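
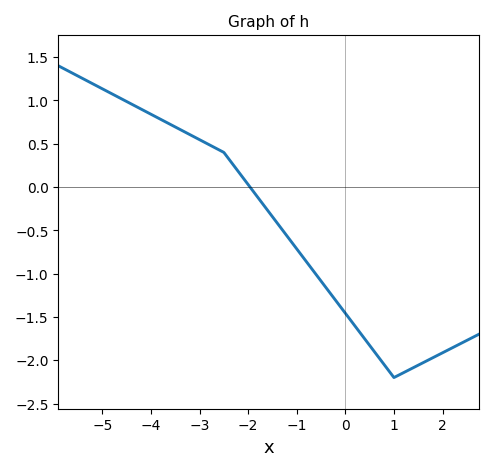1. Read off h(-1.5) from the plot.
-0.35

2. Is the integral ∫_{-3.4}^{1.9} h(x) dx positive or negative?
negative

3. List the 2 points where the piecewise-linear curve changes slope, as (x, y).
(-2.5, 0.4); (1, -2.2)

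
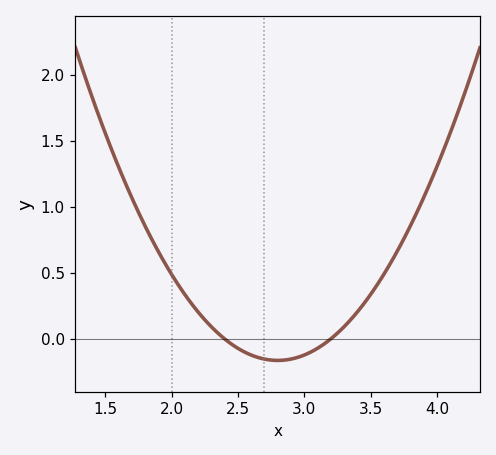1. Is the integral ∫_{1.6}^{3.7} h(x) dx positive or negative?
positive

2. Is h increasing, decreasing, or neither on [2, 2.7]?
decreasing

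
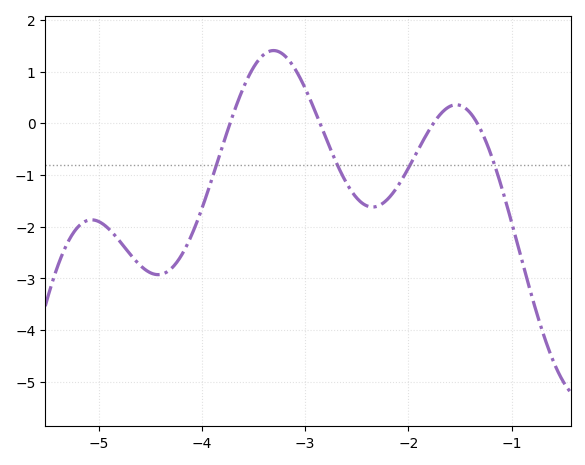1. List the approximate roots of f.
-3.7, -2.9, -1.8, -1.3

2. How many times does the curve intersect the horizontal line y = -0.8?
4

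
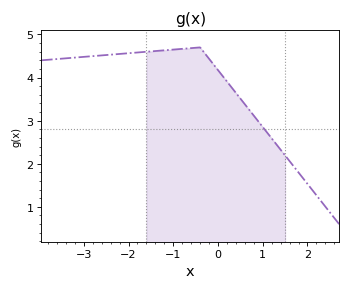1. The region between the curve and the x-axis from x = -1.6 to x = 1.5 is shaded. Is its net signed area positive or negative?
positive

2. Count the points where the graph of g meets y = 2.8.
1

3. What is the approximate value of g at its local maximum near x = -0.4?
4.7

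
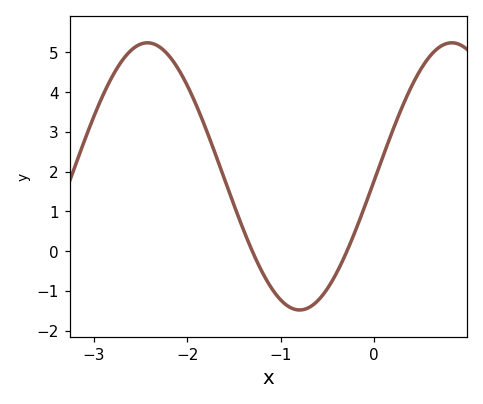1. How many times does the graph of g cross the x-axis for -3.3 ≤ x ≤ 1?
2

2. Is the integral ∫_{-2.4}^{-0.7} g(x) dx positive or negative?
positive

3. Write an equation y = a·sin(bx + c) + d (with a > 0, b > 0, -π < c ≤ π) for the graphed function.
y = 3.36sin(1.93x - 0.03) + 1.88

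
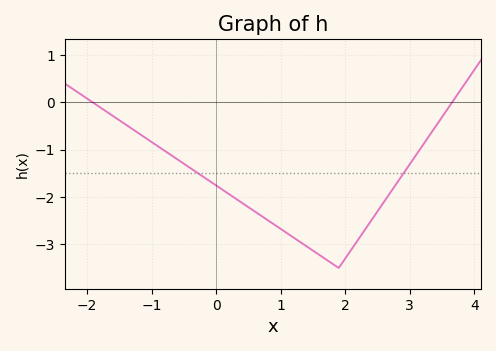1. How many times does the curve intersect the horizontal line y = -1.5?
2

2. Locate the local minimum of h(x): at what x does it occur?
1.9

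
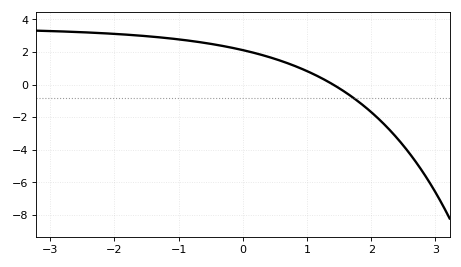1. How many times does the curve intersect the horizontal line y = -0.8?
1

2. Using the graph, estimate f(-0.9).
2.73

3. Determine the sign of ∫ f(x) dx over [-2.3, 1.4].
positive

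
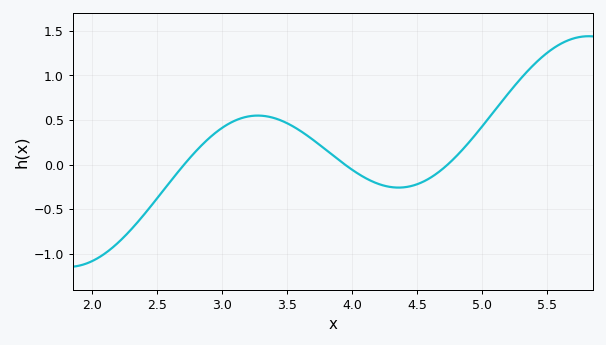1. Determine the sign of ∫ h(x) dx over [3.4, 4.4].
positive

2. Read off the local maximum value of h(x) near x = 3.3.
0.55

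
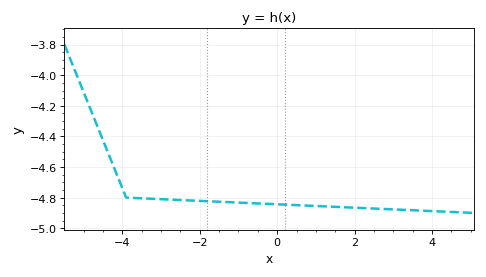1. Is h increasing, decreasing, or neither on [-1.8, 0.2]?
decreasing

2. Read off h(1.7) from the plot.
-4.86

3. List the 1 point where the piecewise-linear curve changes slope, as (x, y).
(-3.9, -4.8)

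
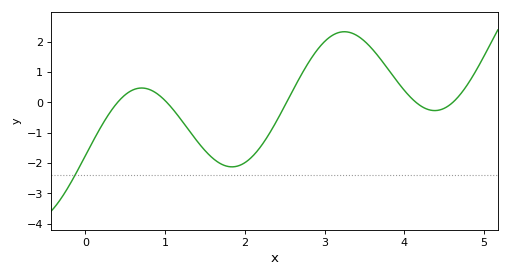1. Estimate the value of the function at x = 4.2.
-0.101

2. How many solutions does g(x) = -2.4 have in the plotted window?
1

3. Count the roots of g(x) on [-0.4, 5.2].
5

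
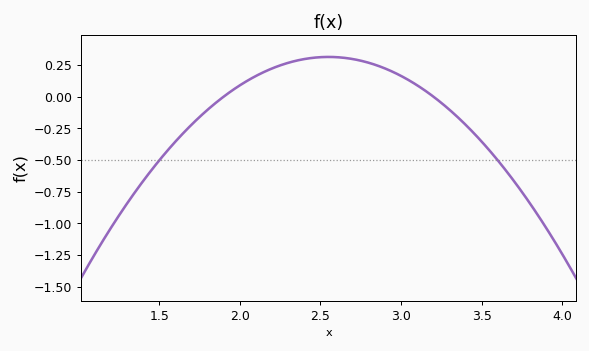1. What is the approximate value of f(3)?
0.163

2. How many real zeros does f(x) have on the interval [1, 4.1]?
2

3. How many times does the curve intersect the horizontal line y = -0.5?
2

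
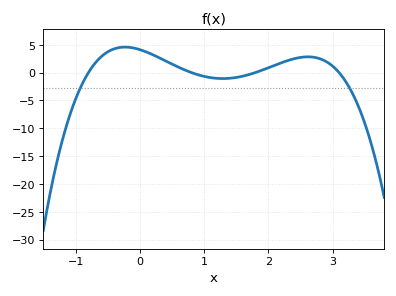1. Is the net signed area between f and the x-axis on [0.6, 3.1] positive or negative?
positive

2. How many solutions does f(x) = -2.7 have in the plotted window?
2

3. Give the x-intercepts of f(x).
-0.8, 0.8, 1.8, 3.1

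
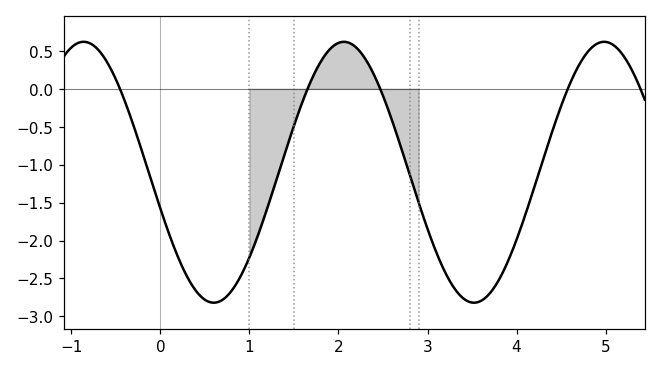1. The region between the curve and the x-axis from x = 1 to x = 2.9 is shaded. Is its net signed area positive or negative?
negative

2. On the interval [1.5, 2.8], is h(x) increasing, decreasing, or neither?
neither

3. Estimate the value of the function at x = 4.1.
-1.65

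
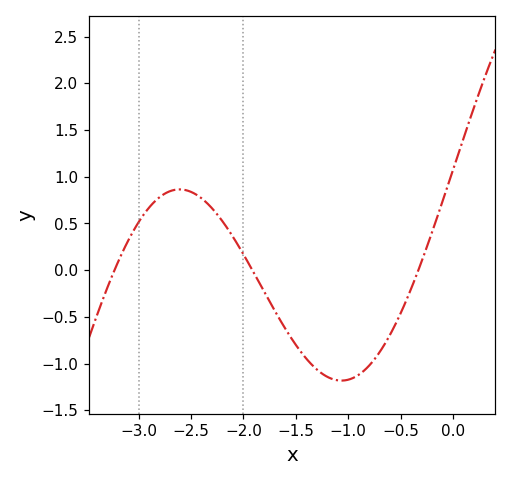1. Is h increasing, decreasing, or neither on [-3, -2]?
neither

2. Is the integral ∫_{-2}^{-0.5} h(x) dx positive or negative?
negative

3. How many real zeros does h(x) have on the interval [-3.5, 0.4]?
3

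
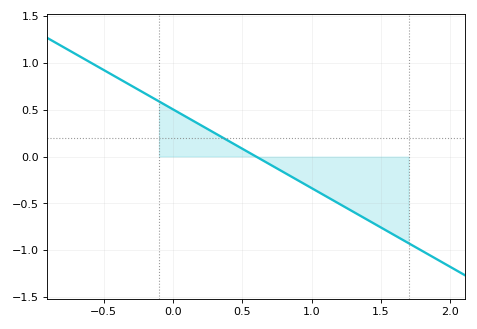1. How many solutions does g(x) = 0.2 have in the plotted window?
1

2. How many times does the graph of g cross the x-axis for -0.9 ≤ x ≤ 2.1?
1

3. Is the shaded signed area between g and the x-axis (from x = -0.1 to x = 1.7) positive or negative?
negative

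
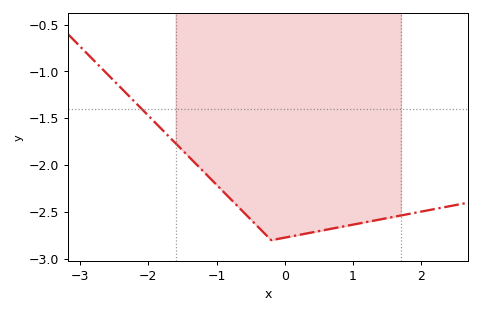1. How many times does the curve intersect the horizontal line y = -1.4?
1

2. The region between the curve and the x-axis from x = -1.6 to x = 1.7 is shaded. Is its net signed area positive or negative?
negative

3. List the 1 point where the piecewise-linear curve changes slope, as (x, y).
(-0.2, -2.8)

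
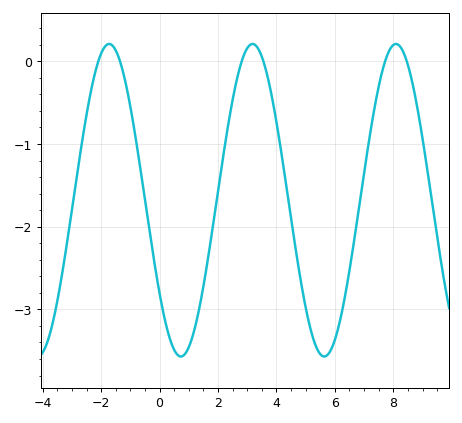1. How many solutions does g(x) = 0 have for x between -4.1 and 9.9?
6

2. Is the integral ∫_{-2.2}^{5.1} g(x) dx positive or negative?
negative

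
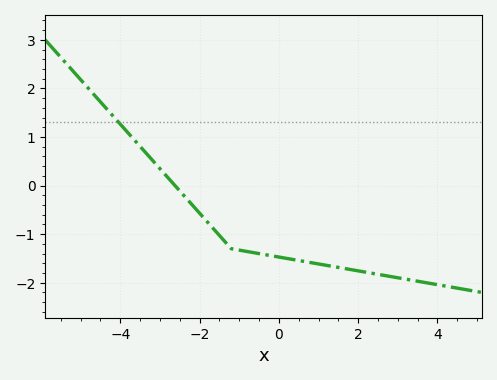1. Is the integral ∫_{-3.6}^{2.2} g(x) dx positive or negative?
negative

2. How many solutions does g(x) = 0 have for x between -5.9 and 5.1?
1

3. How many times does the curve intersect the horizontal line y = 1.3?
1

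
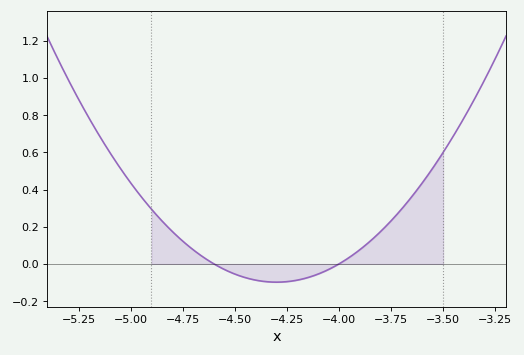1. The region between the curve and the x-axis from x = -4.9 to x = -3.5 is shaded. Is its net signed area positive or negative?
positive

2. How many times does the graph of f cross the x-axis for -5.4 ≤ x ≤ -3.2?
2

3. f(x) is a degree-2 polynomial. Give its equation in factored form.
y = 1.09(x + 4.6)(x + 4)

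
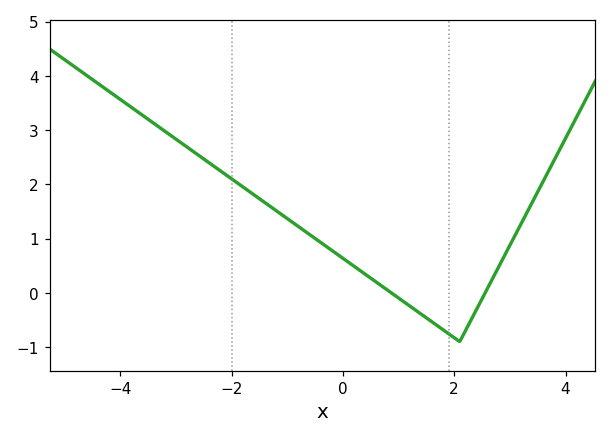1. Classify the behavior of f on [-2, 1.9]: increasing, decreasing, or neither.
decreasing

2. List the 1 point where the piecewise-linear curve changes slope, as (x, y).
(2.1, -0.9)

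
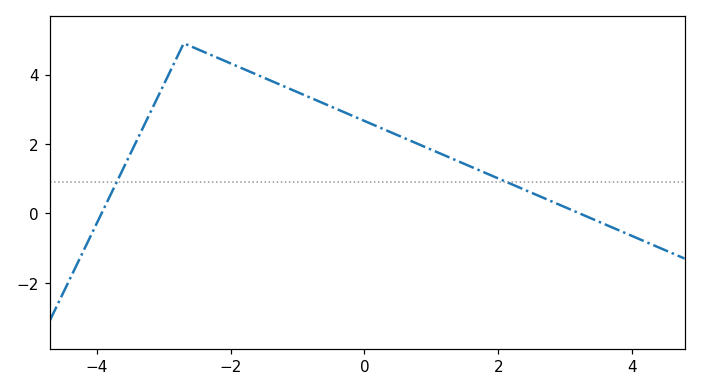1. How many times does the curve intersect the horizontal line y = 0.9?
2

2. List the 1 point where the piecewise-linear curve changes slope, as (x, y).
(-2.7, 4.9)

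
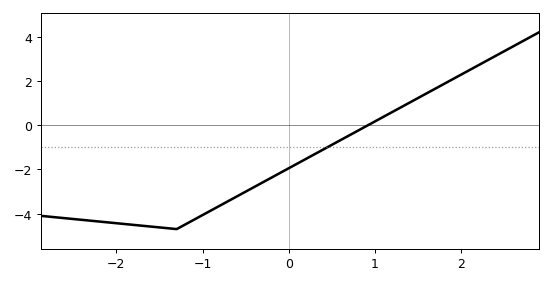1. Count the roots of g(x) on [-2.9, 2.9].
1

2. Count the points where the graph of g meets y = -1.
1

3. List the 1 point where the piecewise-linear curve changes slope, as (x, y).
(-1.3, -4.7)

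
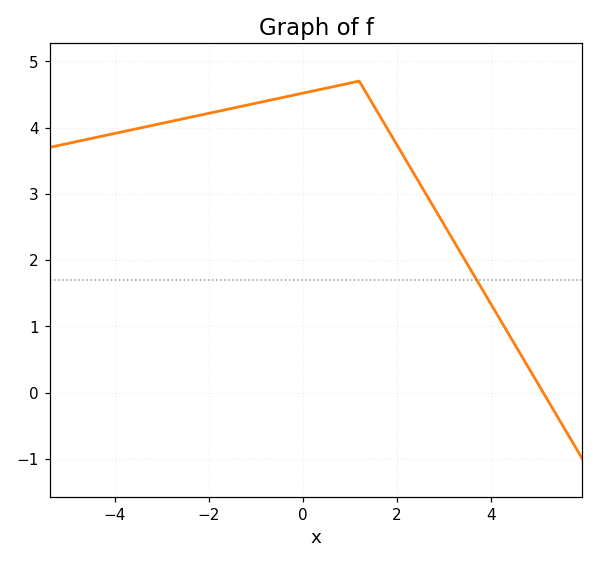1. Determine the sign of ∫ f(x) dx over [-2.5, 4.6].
positive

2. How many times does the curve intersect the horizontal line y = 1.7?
1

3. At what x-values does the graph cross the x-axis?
5.11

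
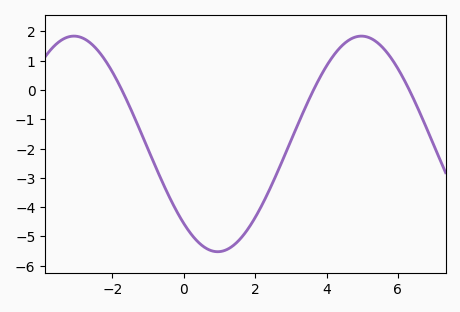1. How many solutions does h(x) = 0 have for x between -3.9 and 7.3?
3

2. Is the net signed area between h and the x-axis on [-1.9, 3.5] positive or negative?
negative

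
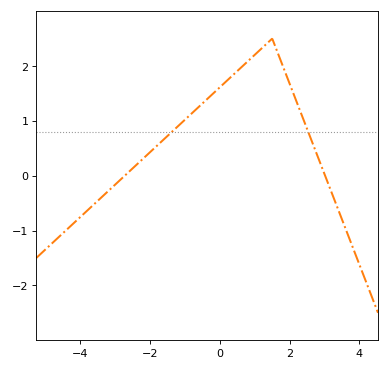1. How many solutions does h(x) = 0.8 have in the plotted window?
2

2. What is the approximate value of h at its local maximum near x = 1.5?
2.5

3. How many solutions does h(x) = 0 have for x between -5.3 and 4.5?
2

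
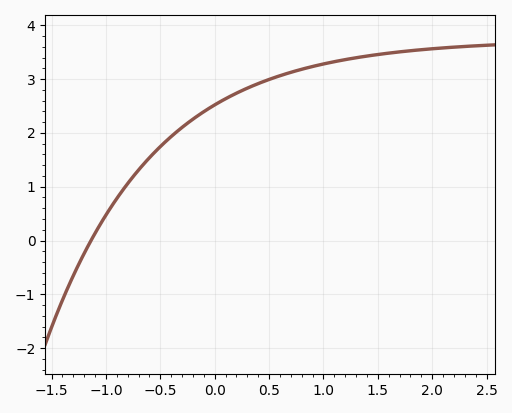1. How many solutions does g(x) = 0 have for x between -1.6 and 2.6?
1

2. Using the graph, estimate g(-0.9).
0.8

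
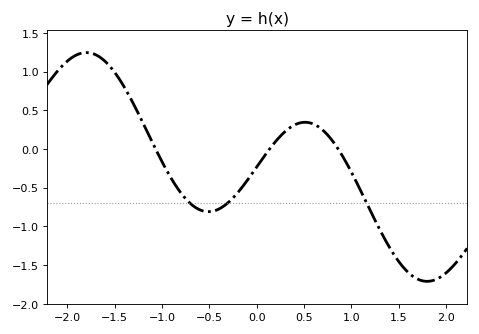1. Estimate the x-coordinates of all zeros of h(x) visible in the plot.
-1.1, 0.1, 0.9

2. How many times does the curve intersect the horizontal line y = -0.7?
3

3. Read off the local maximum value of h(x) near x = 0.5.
0.35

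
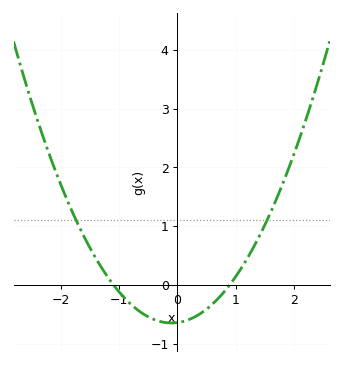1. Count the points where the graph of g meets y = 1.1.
2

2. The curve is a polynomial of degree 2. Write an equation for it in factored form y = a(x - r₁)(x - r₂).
y = 0.65(x + 1.1)(x - 0.9)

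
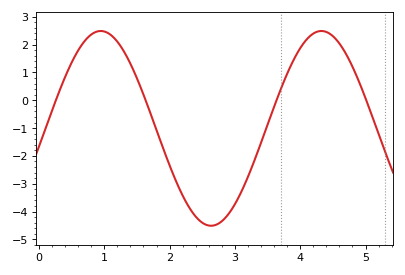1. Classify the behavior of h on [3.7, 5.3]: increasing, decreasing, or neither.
neither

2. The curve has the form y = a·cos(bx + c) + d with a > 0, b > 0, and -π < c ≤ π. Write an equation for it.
y = 3.5cos(1.86x - 1.76) - 1.01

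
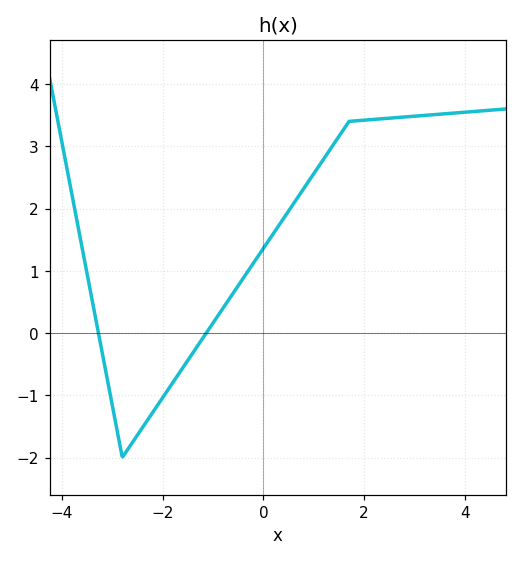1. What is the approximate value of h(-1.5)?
-0.44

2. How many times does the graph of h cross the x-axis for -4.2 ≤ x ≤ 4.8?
2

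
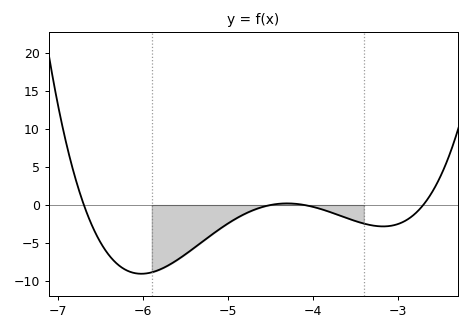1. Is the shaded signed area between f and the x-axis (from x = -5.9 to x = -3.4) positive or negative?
negative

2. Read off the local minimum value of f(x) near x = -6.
-9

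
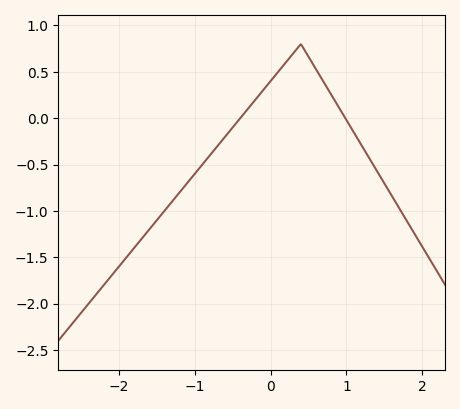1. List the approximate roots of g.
-0.4, 1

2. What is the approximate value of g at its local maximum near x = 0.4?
0.8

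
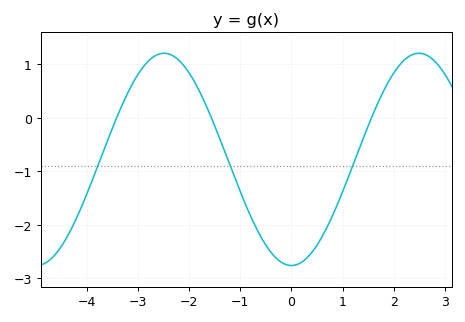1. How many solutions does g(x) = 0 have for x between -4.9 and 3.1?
3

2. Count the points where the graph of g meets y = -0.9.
3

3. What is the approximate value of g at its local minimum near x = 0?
-2.76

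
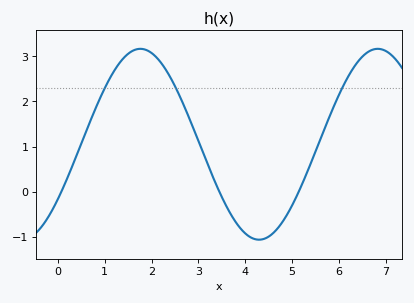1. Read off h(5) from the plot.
-0.3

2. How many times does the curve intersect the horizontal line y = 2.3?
3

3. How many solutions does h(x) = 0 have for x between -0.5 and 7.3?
3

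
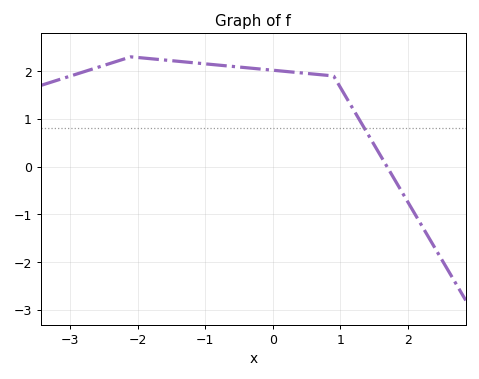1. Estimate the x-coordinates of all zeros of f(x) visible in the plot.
1.69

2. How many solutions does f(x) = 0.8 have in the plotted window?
1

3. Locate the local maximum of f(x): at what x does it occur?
-2.1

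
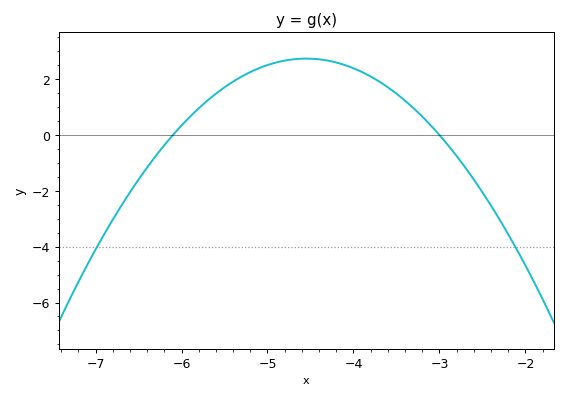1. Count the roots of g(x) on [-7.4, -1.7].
2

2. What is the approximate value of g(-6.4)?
-1.2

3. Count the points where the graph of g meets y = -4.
2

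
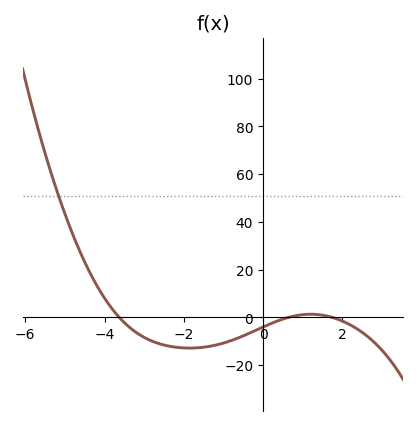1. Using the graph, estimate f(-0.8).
-10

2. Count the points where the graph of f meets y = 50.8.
1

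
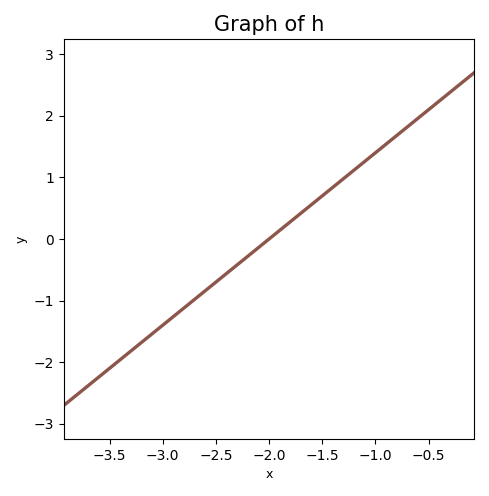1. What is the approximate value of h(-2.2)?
-0.3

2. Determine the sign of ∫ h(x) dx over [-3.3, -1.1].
negative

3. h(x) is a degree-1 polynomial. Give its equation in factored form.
y = 1.4(x + 2)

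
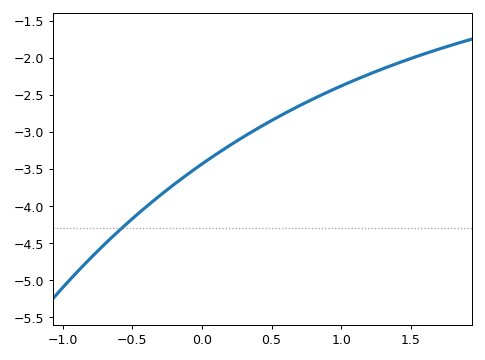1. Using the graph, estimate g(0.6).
-2.74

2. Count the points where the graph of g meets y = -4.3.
1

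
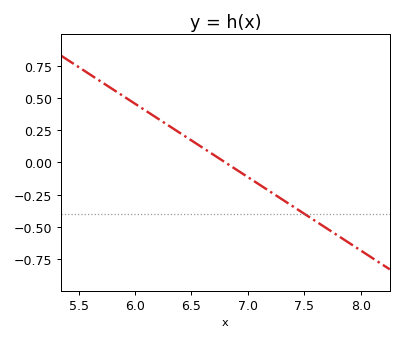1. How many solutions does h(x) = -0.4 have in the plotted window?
1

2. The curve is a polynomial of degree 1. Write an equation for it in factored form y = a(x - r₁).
y = -0.57(x - 6.8)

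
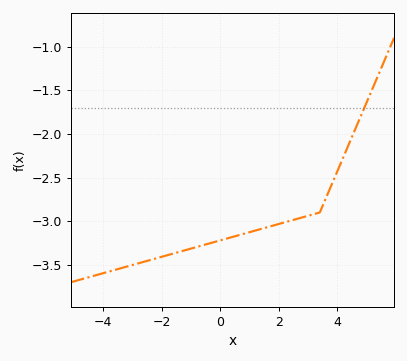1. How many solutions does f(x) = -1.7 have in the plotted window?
1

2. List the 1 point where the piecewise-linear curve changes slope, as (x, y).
(3.4, -2.9)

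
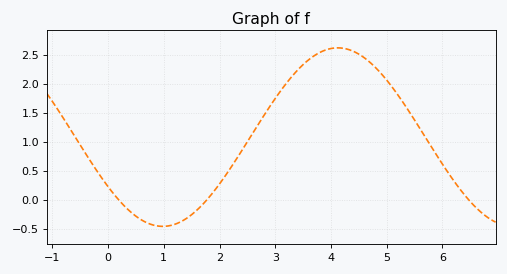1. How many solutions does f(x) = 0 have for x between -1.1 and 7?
3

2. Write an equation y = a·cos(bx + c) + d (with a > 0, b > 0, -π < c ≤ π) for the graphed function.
y = 1.54cos(1x + 2.2) + 1.08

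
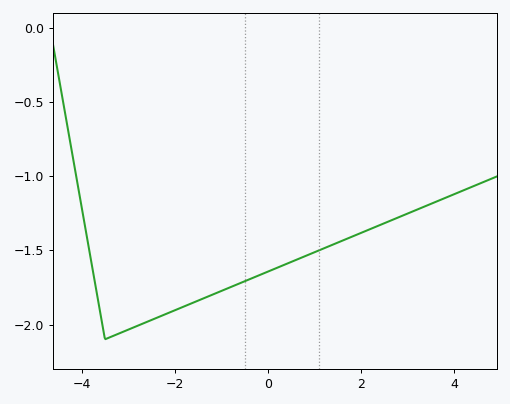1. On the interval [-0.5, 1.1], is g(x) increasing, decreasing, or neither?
increasing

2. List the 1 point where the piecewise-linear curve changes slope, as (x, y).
(-3.5, -2.1)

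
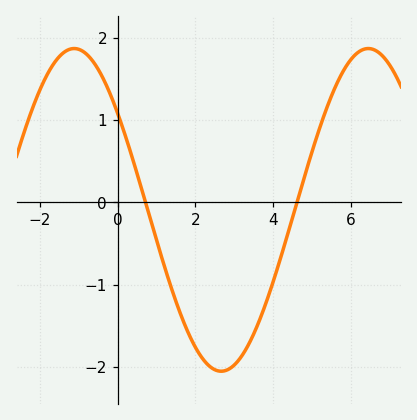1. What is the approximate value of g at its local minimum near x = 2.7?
-2.05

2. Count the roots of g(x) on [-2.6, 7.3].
2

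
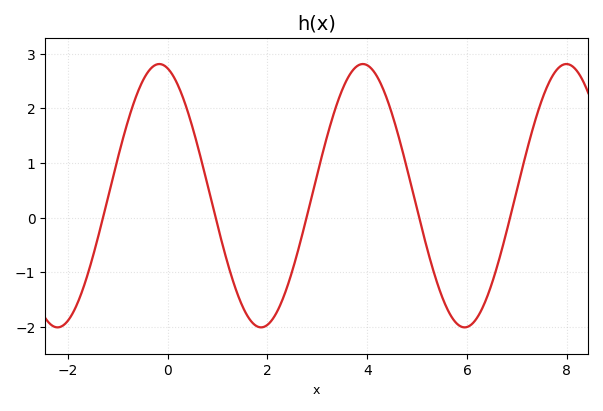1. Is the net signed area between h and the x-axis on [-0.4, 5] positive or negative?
positive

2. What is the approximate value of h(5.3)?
-0.9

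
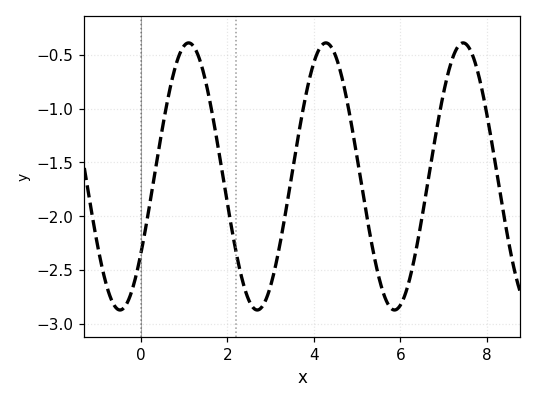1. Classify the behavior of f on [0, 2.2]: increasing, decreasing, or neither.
neither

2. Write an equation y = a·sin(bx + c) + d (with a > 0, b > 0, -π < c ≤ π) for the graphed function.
y = 1.24sin(1.98x - 0.62) - 1.63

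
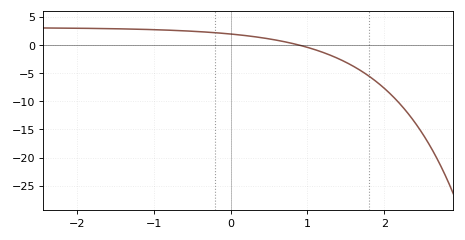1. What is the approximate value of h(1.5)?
-3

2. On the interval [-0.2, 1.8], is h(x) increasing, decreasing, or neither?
decreasing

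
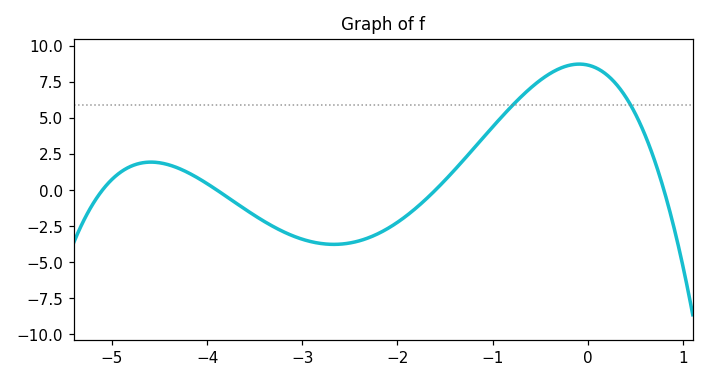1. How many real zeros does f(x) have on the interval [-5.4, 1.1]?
4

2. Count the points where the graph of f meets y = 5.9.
2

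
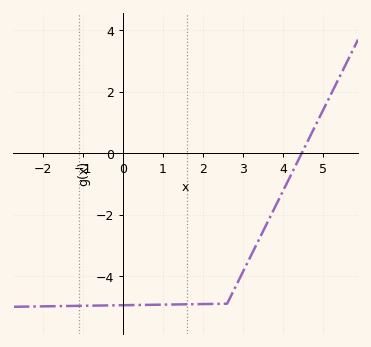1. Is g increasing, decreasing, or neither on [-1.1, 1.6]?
increasing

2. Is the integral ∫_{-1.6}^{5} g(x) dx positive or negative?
negative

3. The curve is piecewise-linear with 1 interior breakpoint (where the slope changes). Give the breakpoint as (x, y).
(2.6, -4.9)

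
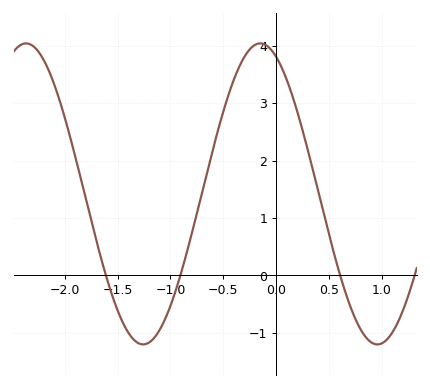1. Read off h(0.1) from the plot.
3.42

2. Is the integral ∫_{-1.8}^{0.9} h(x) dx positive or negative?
positive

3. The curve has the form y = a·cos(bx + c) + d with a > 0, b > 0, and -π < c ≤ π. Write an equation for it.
y = 2.62cos(2.83x + 0.422) + 1.42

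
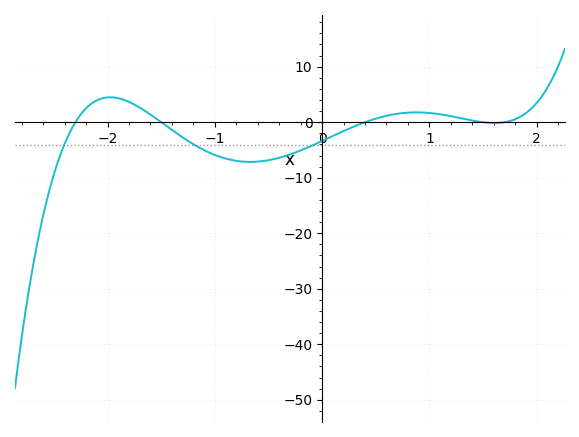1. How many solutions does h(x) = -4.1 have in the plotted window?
3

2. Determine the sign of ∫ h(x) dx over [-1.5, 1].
negative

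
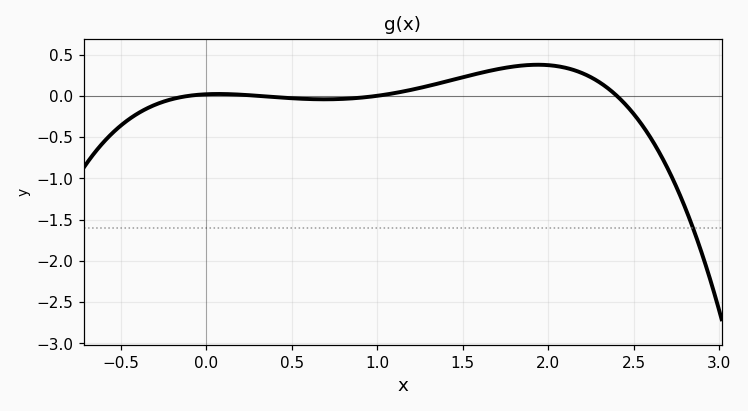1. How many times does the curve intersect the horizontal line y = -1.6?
1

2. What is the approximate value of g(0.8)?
-0.05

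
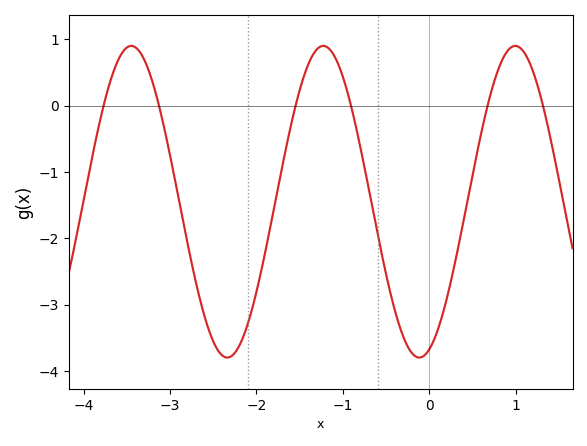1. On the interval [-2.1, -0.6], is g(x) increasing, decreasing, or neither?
neither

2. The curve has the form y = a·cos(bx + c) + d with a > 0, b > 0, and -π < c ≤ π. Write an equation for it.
y = 2.35cos(2.8x - 2.8) - 1.45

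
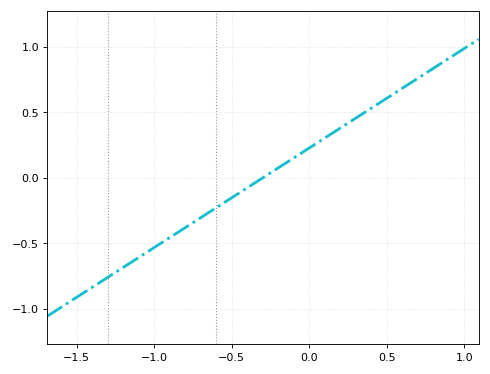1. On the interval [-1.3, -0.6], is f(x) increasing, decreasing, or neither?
increasing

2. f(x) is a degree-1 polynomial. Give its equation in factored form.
y = 0.76(x + 0.3)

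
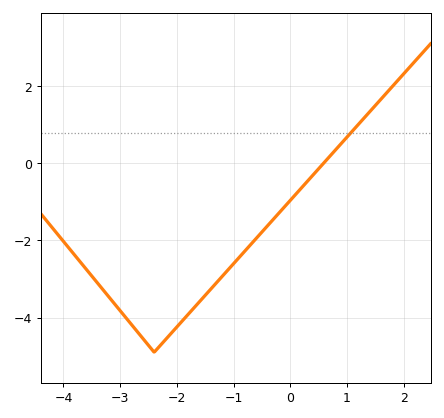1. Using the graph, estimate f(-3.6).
-2.8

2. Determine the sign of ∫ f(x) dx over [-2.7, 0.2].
negative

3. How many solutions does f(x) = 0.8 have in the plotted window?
1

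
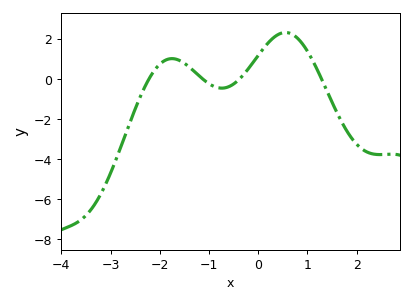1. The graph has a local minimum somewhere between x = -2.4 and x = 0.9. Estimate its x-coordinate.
-0.7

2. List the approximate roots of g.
-2.2, -1.1, -0.4, 1.3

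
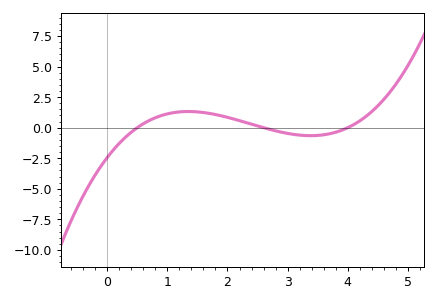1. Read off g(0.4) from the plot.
-0.372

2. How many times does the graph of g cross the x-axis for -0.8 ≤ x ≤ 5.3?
3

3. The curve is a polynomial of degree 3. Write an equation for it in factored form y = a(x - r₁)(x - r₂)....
y = 0.47(x - 0.5)(x - 2.6)(x - 4)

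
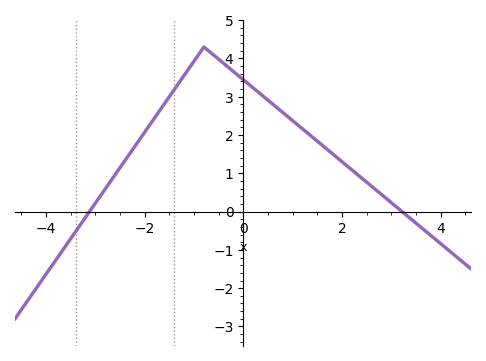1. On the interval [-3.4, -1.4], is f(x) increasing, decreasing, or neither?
increasing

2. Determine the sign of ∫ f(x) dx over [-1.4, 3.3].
positive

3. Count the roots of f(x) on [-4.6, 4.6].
2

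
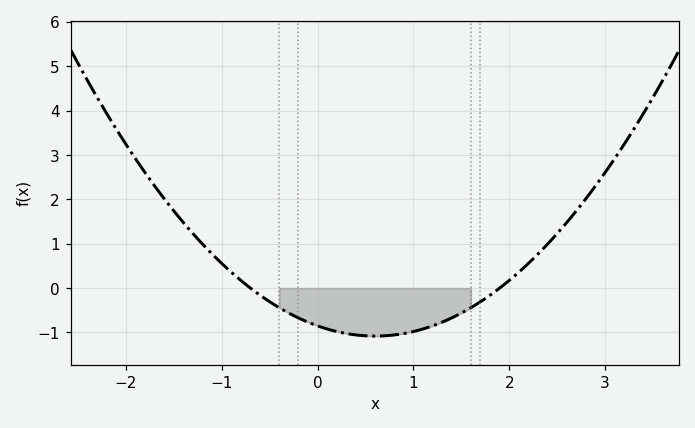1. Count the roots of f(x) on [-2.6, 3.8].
2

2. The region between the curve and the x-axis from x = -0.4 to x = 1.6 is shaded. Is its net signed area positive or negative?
negative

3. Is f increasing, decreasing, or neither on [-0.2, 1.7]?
neither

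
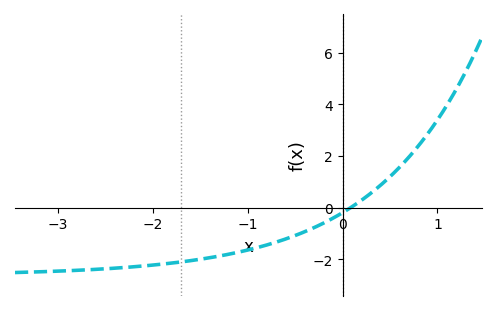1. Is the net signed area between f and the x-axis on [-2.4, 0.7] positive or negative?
negative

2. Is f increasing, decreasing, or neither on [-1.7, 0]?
increasing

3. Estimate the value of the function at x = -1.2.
-1.8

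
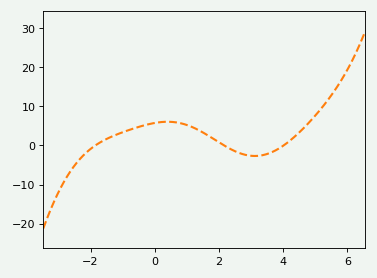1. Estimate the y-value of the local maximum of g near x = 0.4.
6.07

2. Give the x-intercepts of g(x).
-1.85, 2.16, 4.01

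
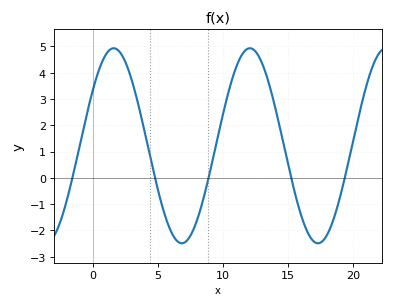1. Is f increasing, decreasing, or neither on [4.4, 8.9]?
neither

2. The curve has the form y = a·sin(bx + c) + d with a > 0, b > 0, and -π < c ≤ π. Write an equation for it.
y = 3.71sin(0.6x + 0.6) + 1.22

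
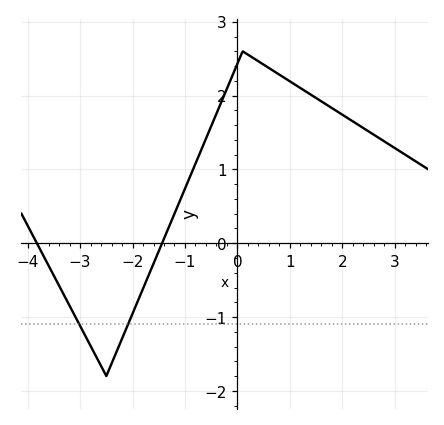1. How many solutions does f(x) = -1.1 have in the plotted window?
2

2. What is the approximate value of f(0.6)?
2.37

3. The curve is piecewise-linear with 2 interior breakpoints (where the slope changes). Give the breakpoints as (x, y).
(-2.5, -1.8); (0.1, 2.6)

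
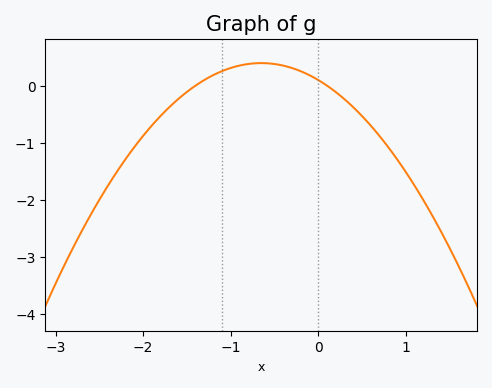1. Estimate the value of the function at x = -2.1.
-1.1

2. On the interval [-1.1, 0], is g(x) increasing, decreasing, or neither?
neither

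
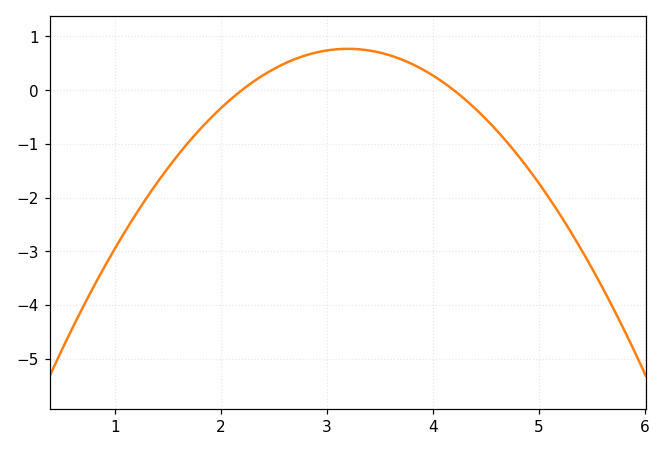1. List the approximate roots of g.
2.2, 4.2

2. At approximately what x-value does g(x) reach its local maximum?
3.2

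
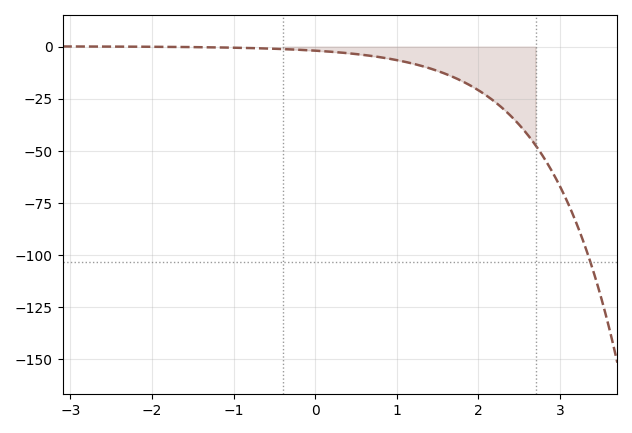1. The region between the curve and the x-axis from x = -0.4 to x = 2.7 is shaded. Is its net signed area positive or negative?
negative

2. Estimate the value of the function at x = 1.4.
-10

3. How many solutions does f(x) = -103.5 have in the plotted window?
1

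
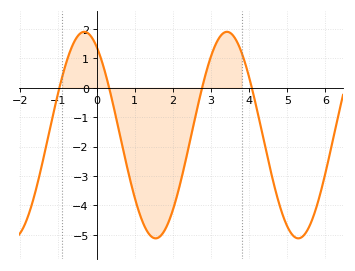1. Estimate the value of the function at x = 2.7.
-0.356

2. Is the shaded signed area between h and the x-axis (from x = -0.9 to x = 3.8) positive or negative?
negative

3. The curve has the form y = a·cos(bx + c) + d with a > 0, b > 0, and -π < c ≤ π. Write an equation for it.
y = 3.51cos(1.68x + 0.542) - 1.61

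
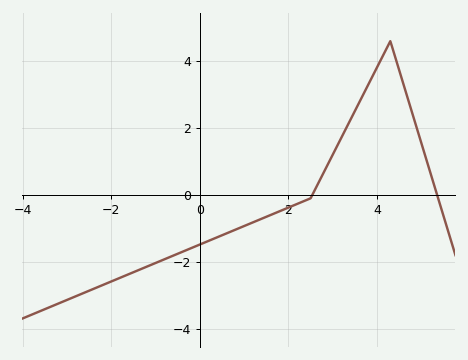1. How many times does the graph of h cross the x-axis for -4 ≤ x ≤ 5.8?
2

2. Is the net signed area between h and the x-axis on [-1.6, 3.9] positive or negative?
negative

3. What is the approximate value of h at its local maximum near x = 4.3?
4.59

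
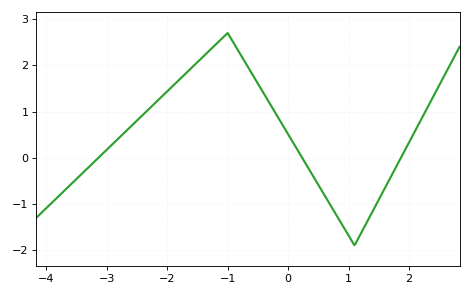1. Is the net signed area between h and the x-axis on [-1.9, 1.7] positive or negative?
positive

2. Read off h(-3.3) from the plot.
-0.2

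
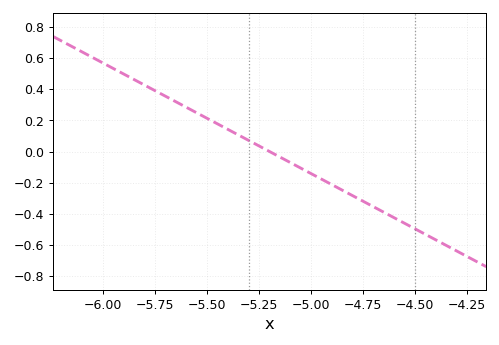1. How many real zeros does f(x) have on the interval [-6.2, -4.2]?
1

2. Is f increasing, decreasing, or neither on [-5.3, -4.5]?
decreasing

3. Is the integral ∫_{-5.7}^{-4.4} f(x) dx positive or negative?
negative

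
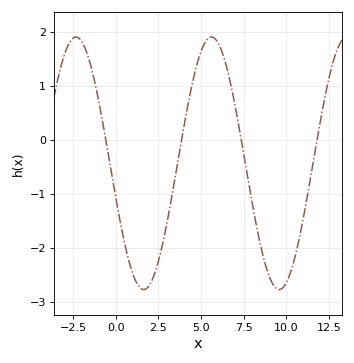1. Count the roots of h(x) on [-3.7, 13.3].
4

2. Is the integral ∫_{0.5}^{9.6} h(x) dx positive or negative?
negative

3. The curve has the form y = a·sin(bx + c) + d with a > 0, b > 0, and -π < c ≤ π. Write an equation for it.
y = 2.34sin(0.79x - 2.86) - 0.43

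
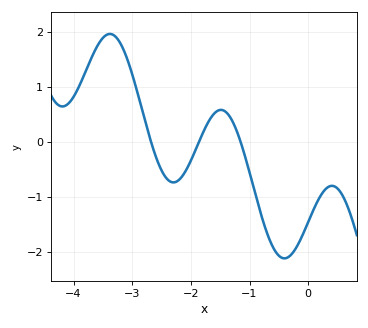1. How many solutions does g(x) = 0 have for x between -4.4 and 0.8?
3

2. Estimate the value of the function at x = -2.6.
-0.3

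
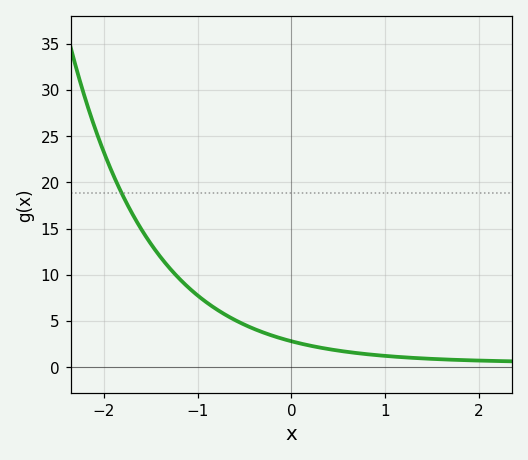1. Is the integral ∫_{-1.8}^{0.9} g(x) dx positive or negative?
positive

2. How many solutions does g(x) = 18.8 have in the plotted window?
1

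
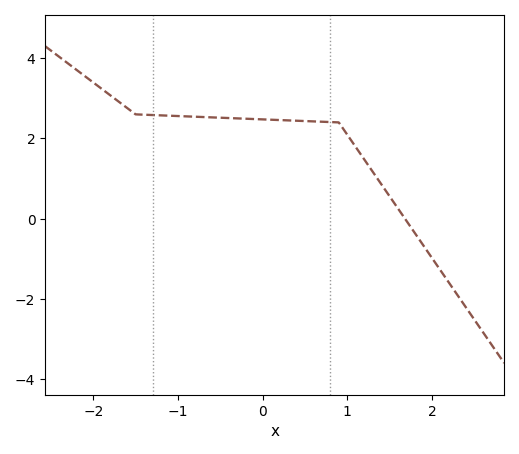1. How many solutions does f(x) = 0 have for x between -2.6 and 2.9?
1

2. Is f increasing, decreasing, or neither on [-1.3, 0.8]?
decreasing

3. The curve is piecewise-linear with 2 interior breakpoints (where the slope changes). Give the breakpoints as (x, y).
(-1.5, 2.6); (0.9, 2.4)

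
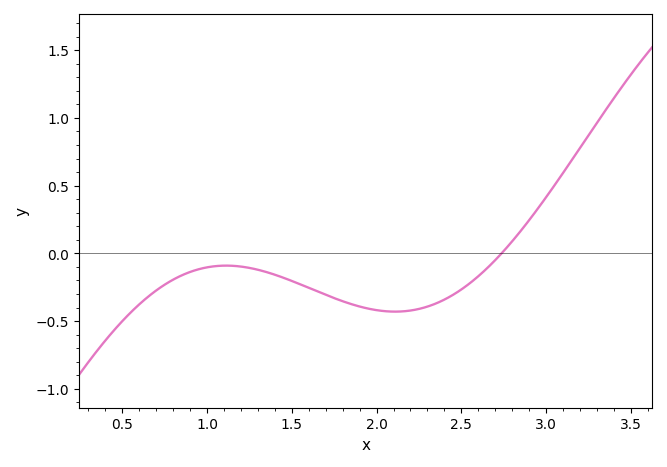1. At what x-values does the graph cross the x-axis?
2.74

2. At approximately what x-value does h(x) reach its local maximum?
1.11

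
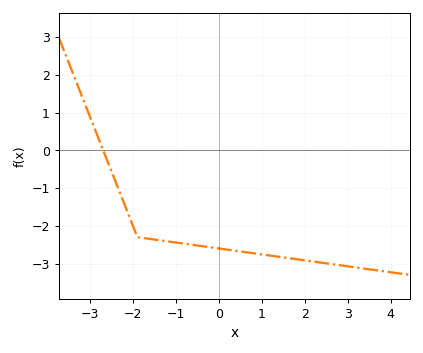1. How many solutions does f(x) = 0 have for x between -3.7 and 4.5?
1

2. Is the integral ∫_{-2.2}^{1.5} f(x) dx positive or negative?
negative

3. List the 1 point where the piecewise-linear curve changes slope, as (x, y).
(-1.9, -2.3)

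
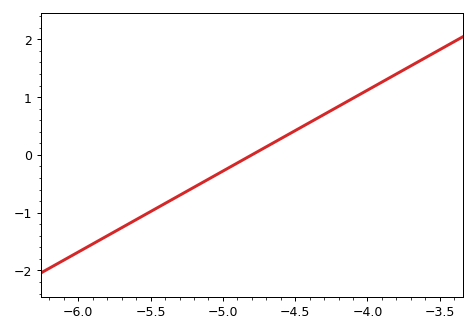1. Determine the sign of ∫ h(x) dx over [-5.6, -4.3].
negative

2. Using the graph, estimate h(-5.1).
-0.42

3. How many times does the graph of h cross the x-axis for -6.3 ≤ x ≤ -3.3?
1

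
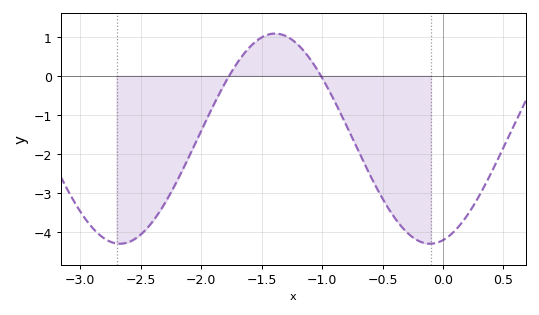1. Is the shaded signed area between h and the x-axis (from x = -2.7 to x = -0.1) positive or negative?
negative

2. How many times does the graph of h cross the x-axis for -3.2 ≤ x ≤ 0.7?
2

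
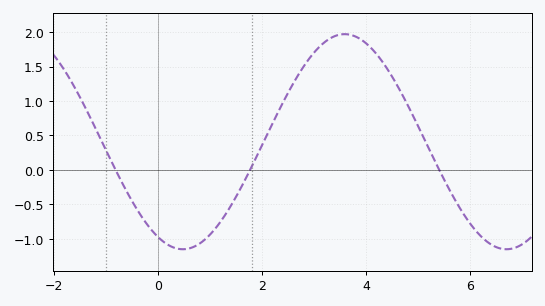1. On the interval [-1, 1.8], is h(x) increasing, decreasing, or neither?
neither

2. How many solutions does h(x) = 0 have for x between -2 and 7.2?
3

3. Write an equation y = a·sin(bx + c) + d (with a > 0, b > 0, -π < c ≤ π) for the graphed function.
y = 1.56sin(1.01x - 2.05) + 0.41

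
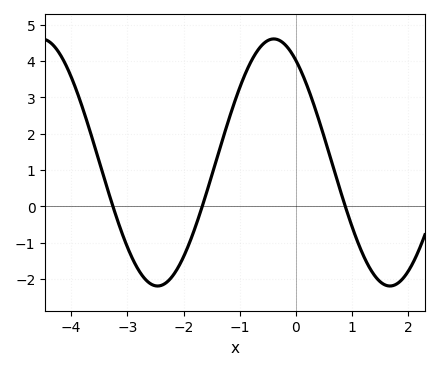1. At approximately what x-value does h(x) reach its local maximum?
-0.395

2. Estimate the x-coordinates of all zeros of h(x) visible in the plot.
-3.26, -1.67, 0.878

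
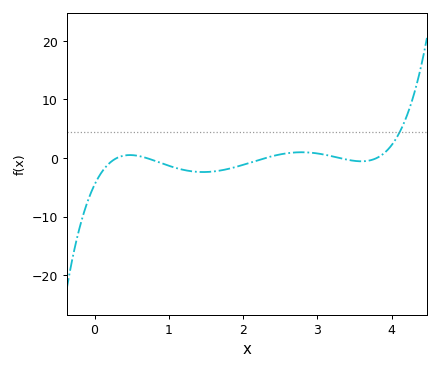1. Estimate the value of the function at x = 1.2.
-2.03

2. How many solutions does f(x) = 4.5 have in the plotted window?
1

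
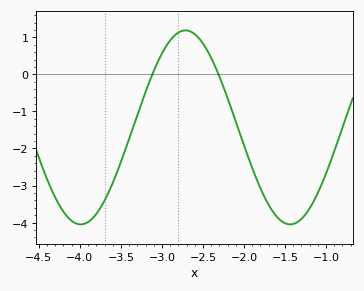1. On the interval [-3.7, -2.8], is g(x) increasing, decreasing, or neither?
increasing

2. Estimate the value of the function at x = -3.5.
-2.4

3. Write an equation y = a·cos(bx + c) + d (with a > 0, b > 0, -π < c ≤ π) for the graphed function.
y = 2.62cos(2.5x + 0.39) - 1.43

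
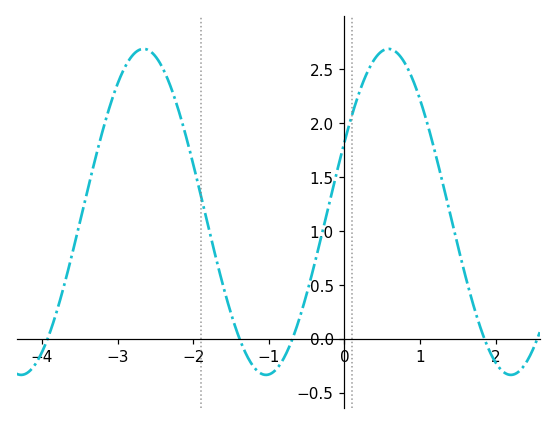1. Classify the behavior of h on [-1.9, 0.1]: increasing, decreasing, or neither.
neither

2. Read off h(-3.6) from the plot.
0.793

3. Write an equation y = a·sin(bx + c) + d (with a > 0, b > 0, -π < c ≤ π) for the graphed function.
y = 1.51sin(1.94x + 0.442) + 1.18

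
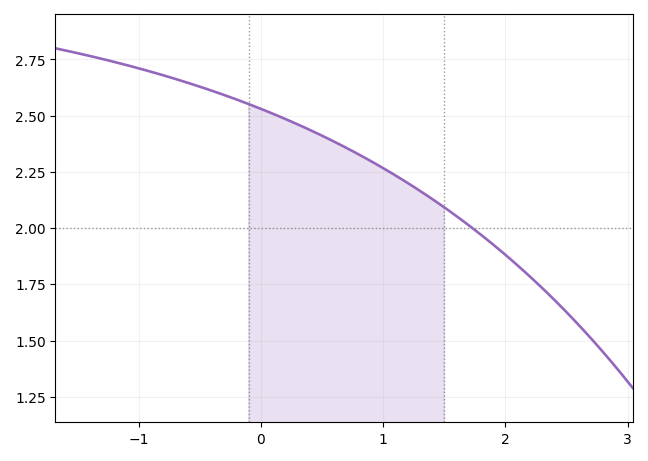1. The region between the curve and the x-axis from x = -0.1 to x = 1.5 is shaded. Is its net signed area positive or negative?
positive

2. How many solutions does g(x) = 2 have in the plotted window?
1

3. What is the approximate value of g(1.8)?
1.97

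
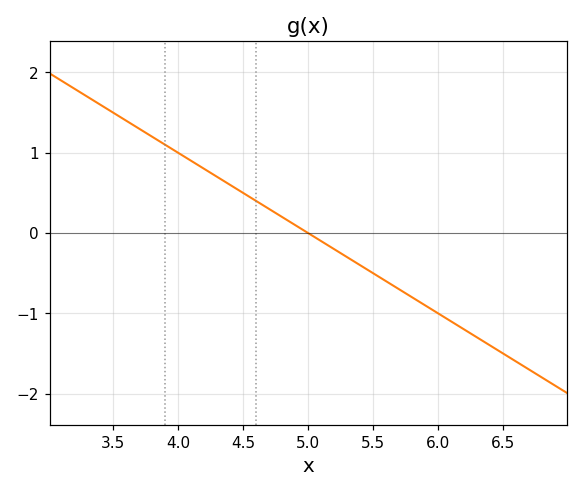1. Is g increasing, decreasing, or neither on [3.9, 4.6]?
decreasing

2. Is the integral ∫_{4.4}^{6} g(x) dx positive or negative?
negative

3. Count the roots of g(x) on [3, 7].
1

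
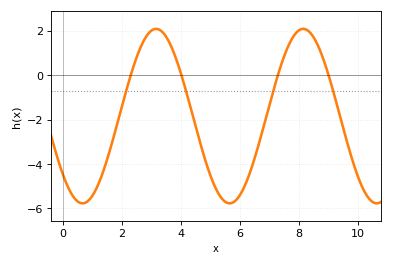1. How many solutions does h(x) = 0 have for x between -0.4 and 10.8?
4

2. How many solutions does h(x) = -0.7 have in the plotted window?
4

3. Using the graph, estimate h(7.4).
0.4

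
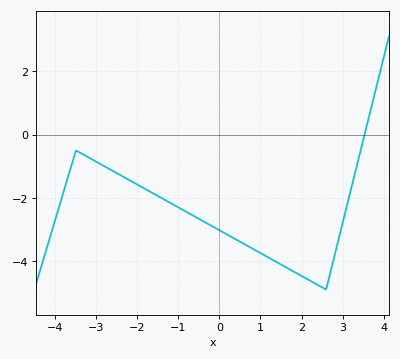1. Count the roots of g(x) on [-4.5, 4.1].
1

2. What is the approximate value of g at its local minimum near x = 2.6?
-4.9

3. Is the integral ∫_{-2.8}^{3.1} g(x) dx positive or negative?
negative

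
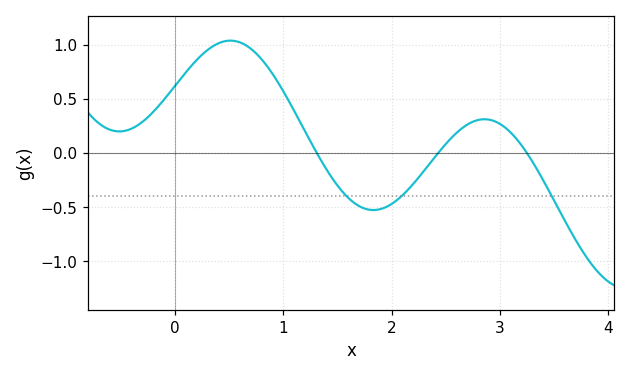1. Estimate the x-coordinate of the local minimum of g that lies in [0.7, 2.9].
1.8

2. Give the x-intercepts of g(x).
1.3, 2.4, 3.2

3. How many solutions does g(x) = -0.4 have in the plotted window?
3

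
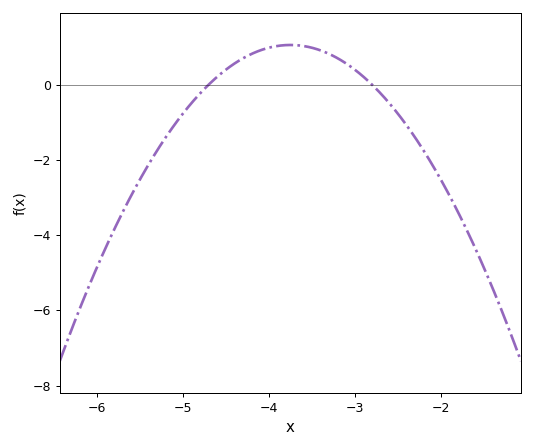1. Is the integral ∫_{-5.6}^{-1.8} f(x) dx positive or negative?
negative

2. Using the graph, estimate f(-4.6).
0.211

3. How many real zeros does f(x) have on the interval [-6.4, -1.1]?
2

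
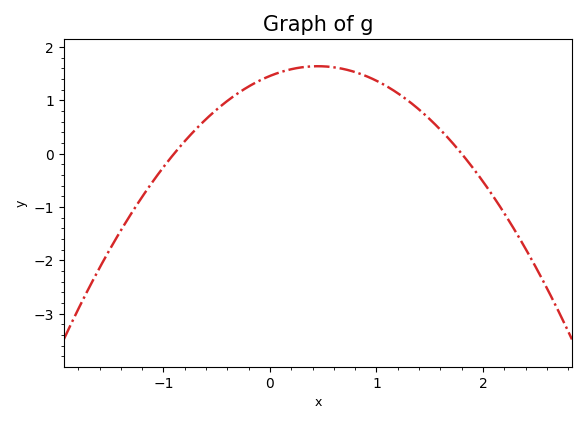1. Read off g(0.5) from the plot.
1.6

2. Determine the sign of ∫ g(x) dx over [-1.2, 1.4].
positive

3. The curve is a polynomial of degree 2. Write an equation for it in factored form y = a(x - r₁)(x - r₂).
y = -0.9(x + 0.9)(x - 1.8)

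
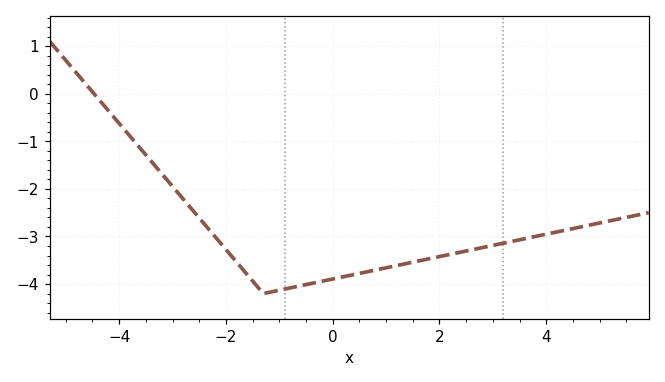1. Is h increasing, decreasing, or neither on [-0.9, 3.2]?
increasing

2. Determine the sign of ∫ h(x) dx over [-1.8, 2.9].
negative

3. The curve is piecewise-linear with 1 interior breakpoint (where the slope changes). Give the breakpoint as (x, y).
(-1.3, -4.2)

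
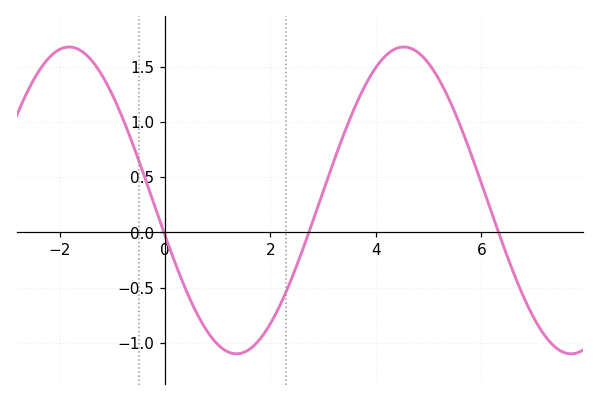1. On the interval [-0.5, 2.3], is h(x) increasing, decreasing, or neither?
neither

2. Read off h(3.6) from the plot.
1.15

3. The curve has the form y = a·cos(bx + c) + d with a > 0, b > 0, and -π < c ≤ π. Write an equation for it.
y = 1.39cos(0.99x + 1.8) + 0.29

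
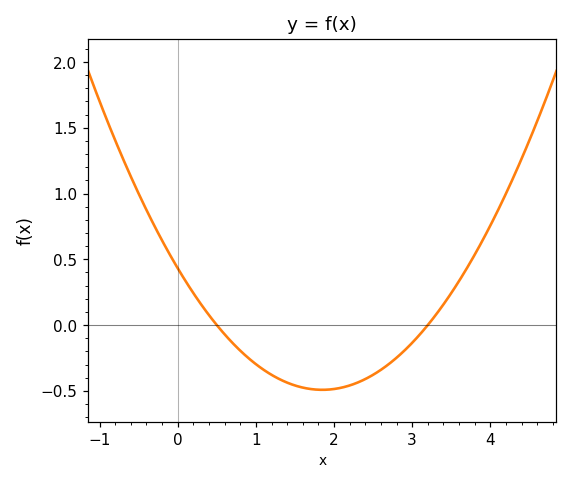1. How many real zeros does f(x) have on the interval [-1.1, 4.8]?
2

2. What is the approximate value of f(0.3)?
0.157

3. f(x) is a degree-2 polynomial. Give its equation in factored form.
y = 0.27(x - 0.5)(x - 3.2)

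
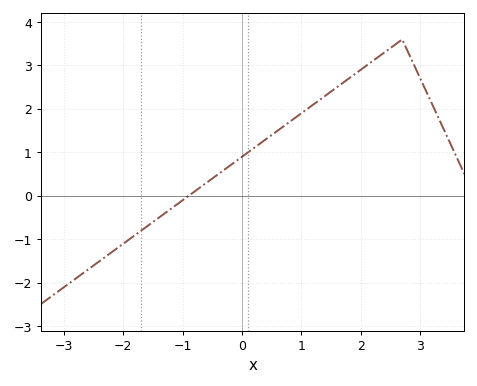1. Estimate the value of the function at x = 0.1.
0.997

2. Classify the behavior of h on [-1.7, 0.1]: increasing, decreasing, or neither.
increasing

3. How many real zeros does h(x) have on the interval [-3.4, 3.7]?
1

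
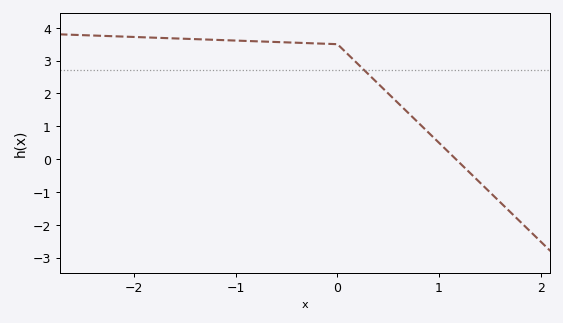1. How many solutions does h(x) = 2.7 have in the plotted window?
1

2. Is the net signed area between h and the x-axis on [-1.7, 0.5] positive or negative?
positive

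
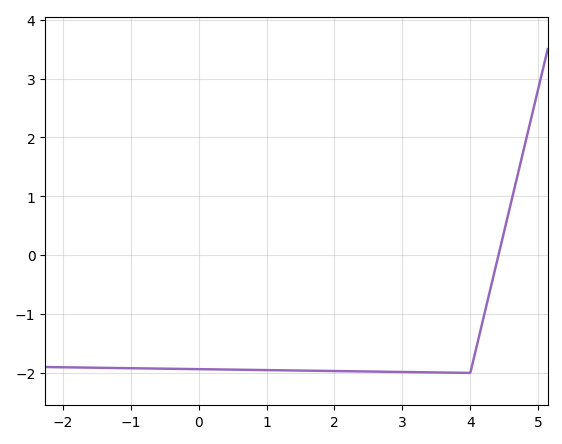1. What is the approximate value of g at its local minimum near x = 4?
-2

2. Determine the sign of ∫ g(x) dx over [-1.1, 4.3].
negative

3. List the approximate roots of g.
4.41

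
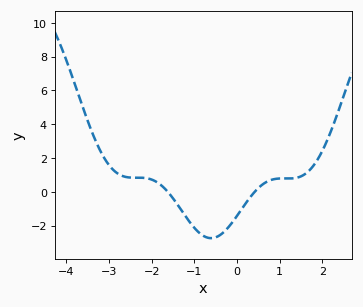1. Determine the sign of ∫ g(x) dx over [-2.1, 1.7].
negative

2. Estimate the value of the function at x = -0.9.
-2.4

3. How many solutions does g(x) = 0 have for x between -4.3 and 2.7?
2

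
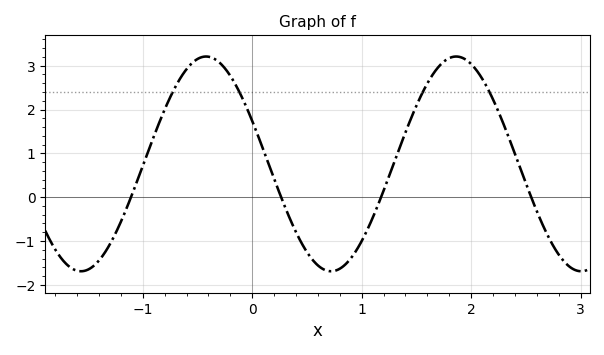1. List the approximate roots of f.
-1.1, 0.3, 1.2, 2.5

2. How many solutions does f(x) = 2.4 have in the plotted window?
4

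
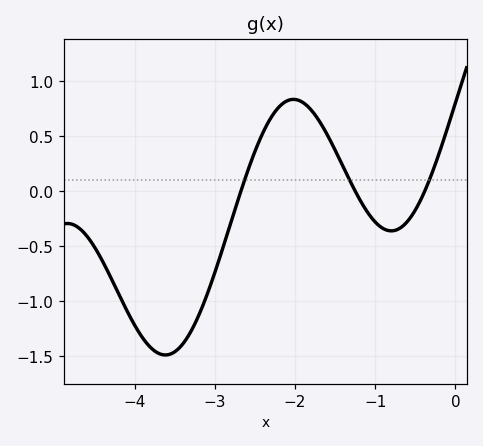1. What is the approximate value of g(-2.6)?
0.161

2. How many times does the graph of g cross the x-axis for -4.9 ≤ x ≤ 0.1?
3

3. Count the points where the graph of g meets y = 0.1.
3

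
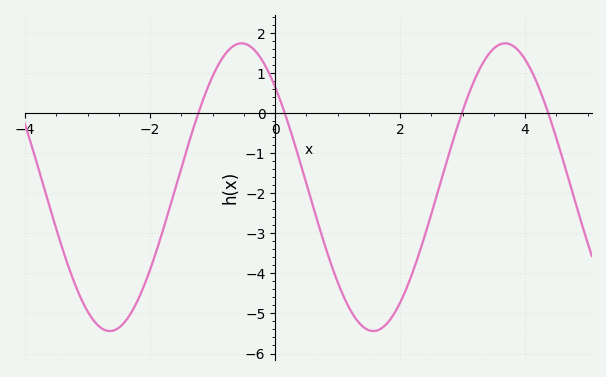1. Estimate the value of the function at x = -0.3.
1.5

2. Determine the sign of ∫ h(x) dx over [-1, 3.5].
negative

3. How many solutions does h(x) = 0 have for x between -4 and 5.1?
4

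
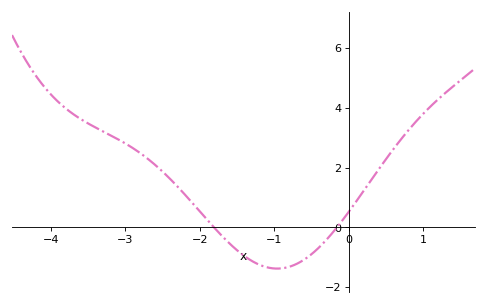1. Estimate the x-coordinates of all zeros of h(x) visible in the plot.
-1.81, -0.16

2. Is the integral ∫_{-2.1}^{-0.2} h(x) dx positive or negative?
negative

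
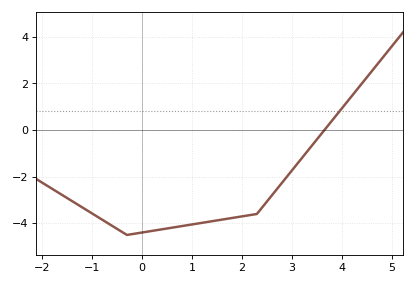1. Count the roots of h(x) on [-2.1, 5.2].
1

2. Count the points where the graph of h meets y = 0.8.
1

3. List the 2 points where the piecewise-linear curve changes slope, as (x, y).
(-0.3, -4.5); (2.3, -3.6)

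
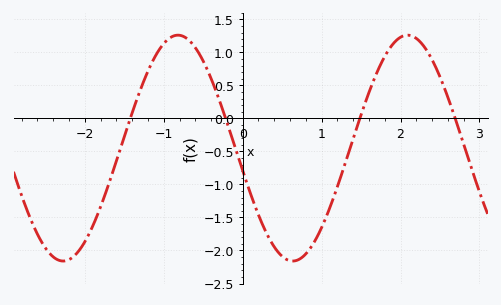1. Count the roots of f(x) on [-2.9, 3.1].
4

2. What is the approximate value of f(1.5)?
0.05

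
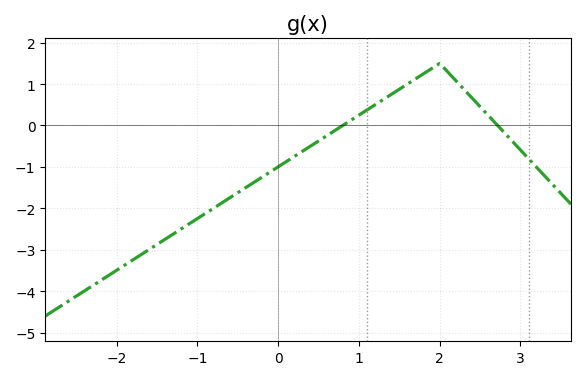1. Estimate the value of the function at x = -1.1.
-2.37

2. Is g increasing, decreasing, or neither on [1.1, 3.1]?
neither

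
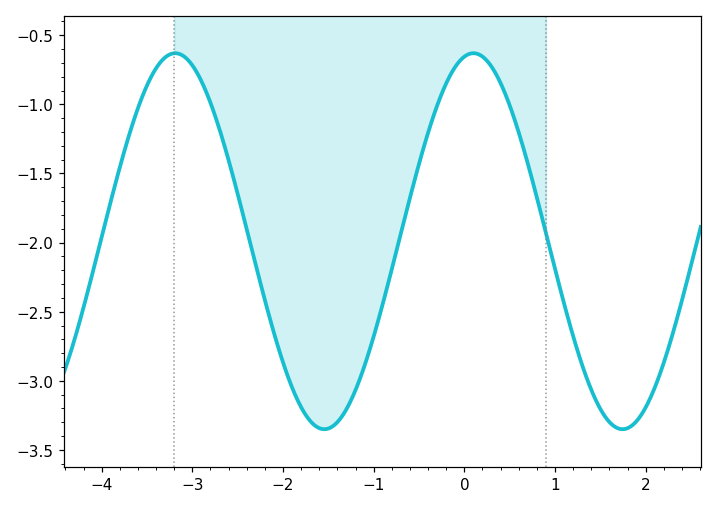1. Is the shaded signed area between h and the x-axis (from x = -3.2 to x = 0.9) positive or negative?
negative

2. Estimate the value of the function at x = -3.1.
-0.65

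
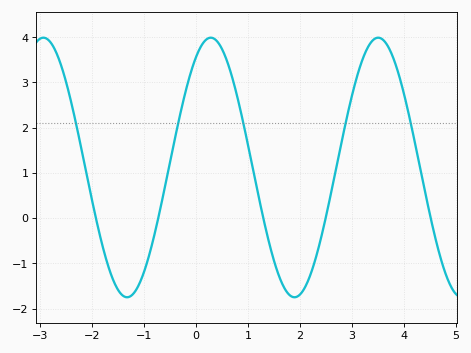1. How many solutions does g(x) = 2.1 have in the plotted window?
5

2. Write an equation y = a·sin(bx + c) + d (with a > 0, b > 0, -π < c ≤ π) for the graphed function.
y = 2.87sin(1.9x + 1) + 1.12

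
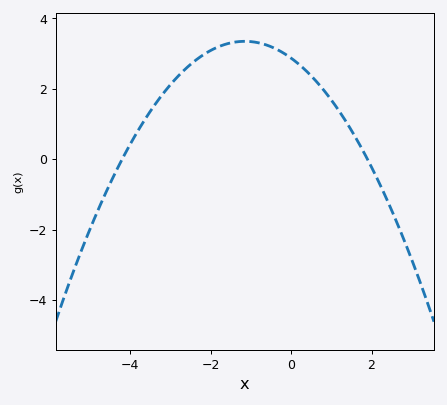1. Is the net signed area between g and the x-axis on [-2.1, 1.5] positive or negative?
positive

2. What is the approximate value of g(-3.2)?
1.84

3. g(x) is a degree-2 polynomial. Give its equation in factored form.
y = -0.36(x + 4.2)(x - 1.9)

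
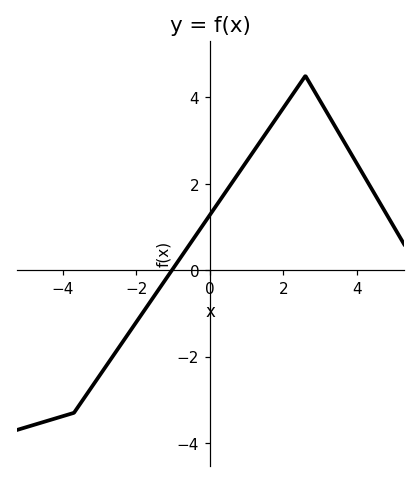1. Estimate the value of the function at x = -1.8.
-0.948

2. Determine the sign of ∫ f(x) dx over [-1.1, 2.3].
positive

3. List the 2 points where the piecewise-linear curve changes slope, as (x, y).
(-3.7, -3.3); (2.6, 4.5)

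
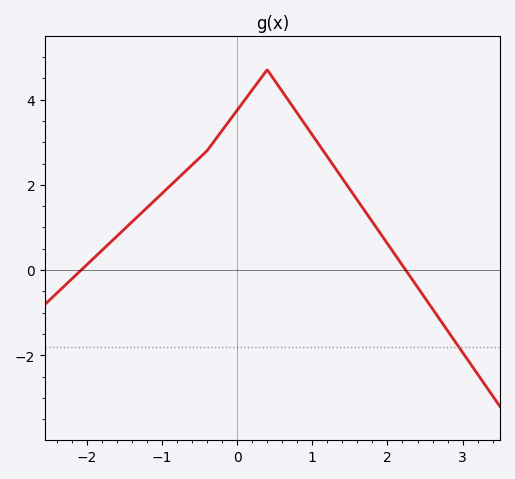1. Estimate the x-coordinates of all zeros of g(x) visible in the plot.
-2.08, 2.24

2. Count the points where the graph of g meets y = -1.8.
1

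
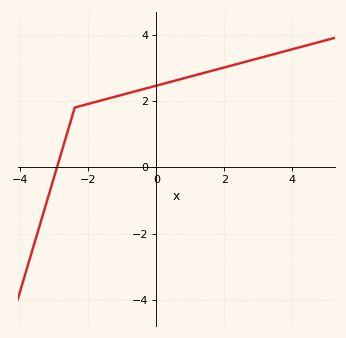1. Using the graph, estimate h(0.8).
2.6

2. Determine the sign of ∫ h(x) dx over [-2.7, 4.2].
positive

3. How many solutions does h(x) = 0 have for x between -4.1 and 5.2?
1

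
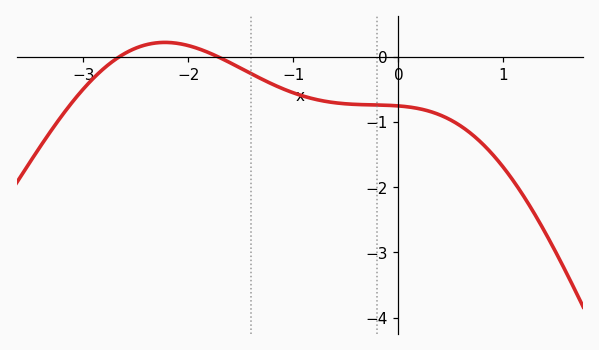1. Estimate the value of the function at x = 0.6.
-1.1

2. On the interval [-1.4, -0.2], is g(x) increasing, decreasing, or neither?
decreasing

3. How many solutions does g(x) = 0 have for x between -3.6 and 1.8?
2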